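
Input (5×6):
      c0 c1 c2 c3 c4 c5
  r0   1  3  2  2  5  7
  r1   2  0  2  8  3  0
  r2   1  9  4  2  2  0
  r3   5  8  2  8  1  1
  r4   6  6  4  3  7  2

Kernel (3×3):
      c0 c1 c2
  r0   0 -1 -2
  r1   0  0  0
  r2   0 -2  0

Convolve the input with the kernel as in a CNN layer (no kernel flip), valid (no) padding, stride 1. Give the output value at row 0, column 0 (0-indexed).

The receptive field on the input at this output position is [1 3 2 / 2 0 2 / 1 9 4]. Elementwise product with the kernel and sum: 3·-1 + 2·-2 + 9·-2.

-25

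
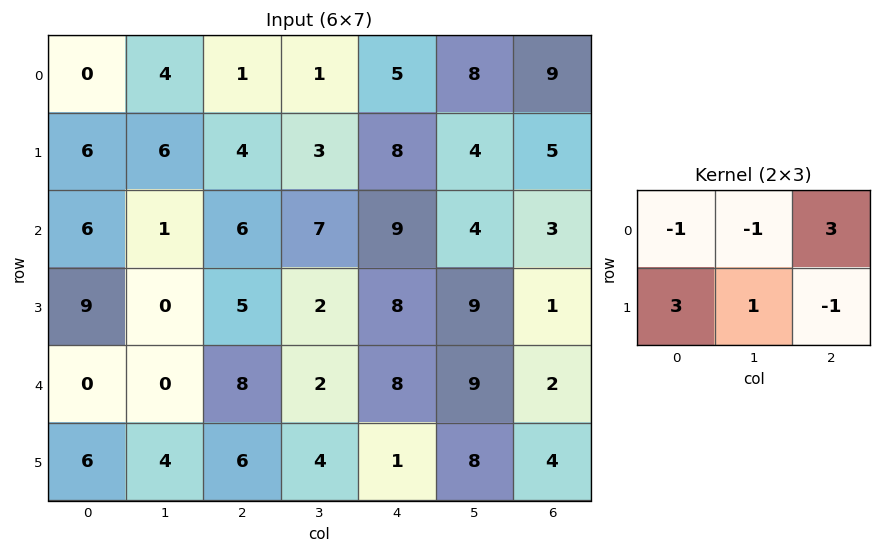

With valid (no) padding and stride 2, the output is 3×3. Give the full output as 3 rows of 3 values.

Output[0,0]: The receptive field on the input at this output position is [0 4 1 / 6 6 4]. Elementwise product with the kernel and sum: 0·-1 + 4·-1 + 1·3 + 6·3 + 6·1 + 4·-1.

19 20 37
33 23 28
40 35 -4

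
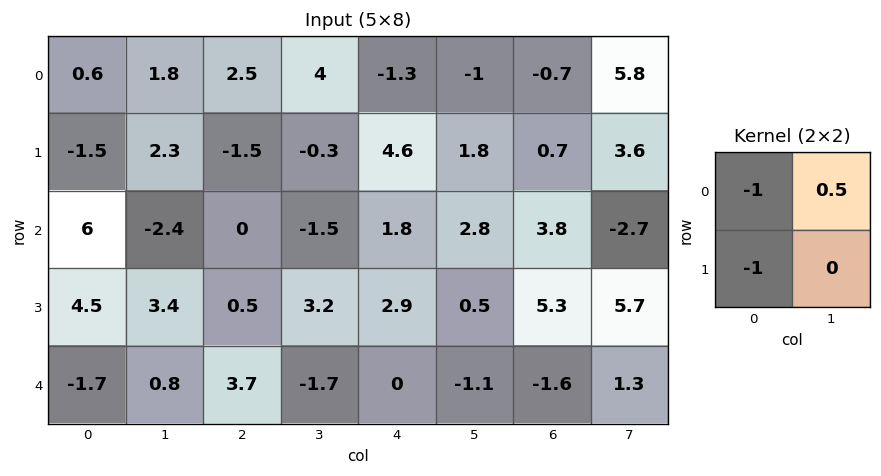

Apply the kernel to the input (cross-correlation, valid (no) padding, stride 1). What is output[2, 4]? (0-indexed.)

-3.3

The receptive field on the input at this output position is [1.8 2.8 / 2.9 0.5]. Elementwise product with the kernel and sum: 1.8·-1 + 2.8·0.5 + 2.9·-1.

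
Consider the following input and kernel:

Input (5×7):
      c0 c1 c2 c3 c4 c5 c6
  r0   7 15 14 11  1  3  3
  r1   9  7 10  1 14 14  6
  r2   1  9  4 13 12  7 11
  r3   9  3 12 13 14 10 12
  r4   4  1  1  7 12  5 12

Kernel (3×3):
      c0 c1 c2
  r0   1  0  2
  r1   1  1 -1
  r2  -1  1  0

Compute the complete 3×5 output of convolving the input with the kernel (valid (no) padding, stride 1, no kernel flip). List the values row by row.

49 48 22 17 24
29 18 44 48 30
6 37 45 49 39

Output[0,0]: The receptive field on the input at this output position is [7 15 14 / 9 7 10 / 1 9 4]. Elementwise product with the kernel and sum: 7·1 + 14·2 + 9·1 + 7·1 + 10·-1 + 1·-1 + 9·1.
Output[0,1]: The receptive field on the input at this output position is [15 14 11 / 7 10 1 / 9 4 13]. Elementwise product with the kernel and sum: 15·1 + 11·2 + 7·1 + 10·1 + 1·-1 + 9·-1 + 4·1.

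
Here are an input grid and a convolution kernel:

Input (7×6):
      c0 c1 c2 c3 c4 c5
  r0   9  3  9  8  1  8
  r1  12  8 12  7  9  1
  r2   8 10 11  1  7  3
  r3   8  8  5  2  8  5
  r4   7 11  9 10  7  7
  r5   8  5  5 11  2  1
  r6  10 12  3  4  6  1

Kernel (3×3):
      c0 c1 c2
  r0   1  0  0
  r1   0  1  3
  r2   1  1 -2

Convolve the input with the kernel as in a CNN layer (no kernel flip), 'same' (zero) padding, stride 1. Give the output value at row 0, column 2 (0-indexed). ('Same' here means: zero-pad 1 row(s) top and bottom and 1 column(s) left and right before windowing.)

39

The receptive field on the zero-padded input at this output position is [0 0 0 / 3 9 8 / 8 12 7]. Elementwise product with the kernel and sum: 0·1 + 9·1 + 8·3 + 8·1 + 12·1 + 7·-2.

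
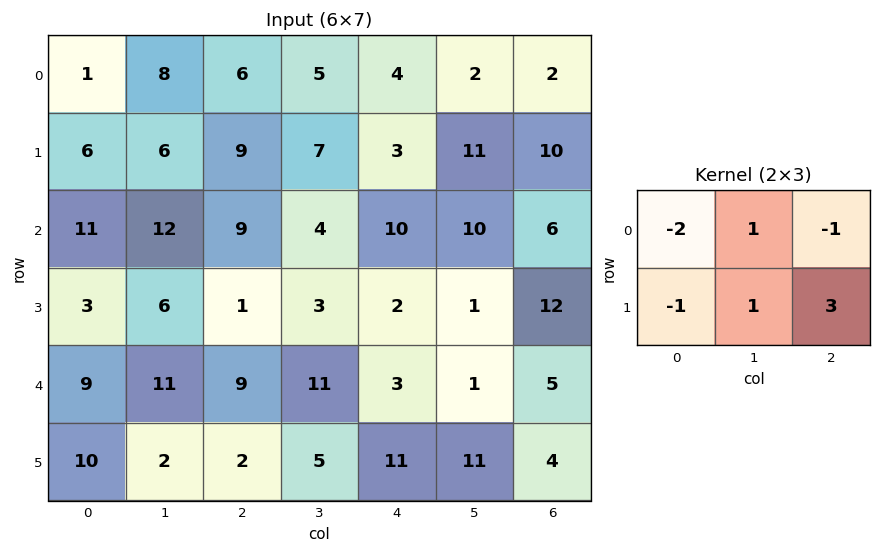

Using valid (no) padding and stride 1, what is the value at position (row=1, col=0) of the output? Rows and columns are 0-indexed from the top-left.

The receptive field on the input at this output position is [6 6 9 / 11 12 9]. Elementwise product with the kernel and sum: 6·-2 + 6·1 + 9·-1 + 11·-1 + 12·1 + 9·3.

13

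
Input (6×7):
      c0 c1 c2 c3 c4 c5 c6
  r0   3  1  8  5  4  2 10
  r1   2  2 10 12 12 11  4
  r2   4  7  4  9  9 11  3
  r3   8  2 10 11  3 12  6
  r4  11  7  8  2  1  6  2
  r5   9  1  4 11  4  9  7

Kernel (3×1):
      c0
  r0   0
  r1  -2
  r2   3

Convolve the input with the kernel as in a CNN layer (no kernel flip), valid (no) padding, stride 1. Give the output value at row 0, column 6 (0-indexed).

The receptive field on the input at this output position is [10 / 4 / 3]. Elementwise product with the kernel and sum: 4·-2 + 3·3.

1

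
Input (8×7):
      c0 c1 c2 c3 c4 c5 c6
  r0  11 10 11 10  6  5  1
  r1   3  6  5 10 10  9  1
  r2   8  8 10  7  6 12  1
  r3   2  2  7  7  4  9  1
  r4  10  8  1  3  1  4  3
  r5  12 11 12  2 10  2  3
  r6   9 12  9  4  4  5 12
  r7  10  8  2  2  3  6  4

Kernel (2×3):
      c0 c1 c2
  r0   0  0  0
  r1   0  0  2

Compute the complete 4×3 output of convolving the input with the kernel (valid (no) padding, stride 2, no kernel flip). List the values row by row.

Output[0,0]: The receptive field on the input at this output position is [11 10 11 / 3 6 5]. Elementwise product with the kernel and sum: 5·2.
Output[0,1]: The receptive field on the input at this output position is [11 10 6 / 5 10 10]. Elementwise product with the kernel and sum: 10·2.

10 20 2
14 8 2
24 20 6
4 6 8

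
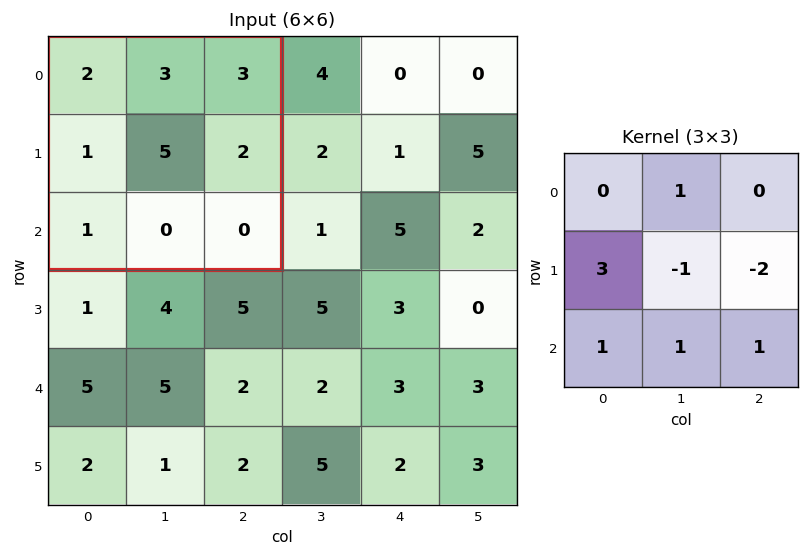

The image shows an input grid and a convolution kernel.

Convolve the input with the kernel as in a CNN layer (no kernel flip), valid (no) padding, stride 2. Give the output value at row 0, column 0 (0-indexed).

The receptive field on the input at this output position is [2 3 3 / 1 5 2 / 1 0 0]. Elementwise product with the kernel and sum: 3·1 + 1·3 + 5·-1 + 2·-2 + 1·1 + 0·1 + 0·1.

-2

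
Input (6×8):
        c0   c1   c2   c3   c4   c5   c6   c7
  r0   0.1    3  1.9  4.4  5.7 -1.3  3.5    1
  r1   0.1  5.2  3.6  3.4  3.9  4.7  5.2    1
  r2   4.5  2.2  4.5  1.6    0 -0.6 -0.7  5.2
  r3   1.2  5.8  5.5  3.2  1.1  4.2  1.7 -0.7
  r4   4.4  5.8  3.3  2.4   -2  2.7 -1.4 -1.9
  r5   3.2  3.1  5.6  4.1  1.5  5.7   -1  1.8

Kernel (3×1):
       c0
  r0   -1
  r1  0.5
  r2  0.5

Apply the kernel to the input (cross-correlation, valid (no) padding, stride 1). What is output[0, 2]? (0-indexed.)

The receptive field on the input at this output position is [1.9 / 3.6 / 4.5]. Elementwise product with the kernel and sum: 1.9·-1 + 3.6·0.5 + 4.5·0.5.

2.15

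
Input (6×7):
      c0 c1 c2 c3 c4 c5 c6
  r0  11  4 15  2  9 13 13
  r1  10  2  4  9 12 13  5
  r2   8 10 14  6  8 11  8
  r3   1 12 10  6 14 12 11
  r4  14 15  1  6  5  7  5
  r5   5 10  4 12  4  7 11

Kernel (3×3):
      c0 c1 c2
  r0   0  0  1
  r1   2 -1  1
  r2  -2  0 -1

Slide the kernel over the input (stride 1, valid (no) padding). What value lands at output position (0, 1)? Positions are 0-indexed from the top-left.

The receptive field on the input at this output position is [4 15 2 / 2 4 9 / 10 14 6]. Elementwise product with the kernel and sum: 2·1 + 2·2 + 4·-1 + 9·1 + 10·-2 + 6·-1.

-15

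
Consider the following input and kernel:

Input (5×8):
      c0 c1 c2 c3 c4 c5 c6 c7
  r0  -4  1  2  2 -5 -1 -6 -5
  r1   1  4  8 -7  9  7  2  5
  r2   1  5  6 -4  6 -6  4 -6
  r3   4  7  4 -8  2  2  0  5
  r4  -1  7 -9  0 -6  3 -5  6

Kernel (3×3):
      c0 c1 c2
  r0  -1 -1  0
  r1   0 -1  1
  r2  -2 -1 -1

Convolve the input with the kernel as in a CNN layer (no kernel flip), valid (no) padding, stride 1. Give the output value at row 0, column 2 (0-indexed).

-2

The receptive field on the input at this output position is [2 2 -5 / 8 -7 9 / 6 -4 6]. Elementwise product with the kernel and sum: 2·-1 + 2·-1 + -7·-1 + 9·1 + 6·-2 + -4·-1 + 6·-1.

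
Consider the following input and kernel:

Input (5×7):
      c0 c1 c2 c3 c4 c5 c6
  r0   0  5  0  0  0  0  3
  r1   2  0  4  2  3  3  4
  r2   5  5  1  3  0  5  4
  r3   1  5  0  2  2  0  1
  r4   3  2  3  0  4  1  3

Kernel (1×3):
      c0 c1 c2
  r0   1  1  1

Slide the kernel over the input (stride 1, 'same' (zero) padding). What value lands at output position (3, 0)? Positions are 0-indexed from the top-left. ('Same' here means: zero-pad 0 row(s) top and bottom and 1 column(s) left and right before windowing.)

The receptive field on the zero-padded input at this output position is [0 1 5]. Elementwise product with the kernel and sum: 0·1 + 1·1 + 5·1.

6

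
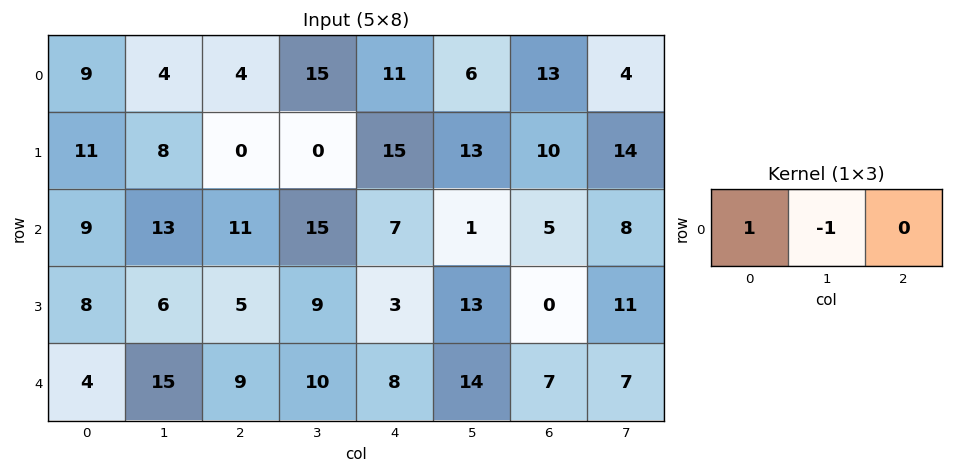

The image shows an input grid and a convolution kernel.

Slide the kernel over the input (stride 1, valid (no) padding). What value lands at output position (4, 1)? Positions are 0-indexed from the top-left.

6

The receptive field on the input at this output position is [15 9 10]. Elementwise product with the kernel and sum: 15·1 + 9·-1.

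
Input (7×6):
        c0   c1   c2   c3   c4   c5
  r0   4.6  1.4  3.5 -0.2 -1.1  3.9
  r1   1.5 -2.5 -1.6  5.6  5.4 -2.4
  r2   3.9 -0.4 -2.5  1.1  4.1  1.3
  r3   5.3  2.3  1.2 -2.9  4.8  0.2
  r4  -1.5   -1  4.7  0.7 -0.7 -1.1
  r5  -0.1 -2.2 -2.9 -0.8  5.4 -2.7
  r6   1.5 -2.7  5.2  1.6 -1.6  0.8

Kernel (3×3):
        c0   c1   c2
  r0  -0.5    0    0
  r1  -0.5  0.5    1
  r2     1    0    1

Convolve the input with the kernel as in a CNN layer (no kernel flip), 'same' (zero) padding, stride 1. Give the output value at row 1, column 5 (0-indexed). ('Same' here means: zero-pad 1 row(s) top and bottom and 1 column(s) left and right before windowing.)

0.75

The receptive field on the zero-padded input at this output position is [-1.1 3.9 0 / 5.4 -2.4 0 / 4.1 1.3 0]. Elementwise product with the kernel and sum: -1.1·-0.5 + 5.4·-0.5 + -2.4·0.5 + 0·1 + 4.1·1 + 0·1.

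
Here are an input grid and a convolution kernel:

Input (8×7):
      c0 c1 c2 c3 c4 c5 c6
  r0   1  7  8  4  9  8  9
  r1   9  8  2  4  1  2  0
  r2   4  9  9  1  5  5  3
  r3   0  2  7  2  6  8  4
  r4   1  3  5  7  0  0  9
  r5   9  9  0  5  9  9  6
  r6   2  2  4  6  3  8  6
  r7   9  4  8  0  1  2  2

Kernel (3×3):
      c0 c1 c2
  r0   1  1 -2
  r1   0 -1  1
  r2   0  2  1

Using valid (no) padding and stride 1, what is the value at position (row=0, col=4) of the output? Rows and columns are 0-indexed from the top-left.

10

The receptive field on the input at this output position is [9 8 9 / 1 2 0 / 5 5 3]. Elementwise product with the kernel and sum: 9·1 + 8·1 + 9·-2 + 2·-1 + 0·1 + 5·2 + 3·1.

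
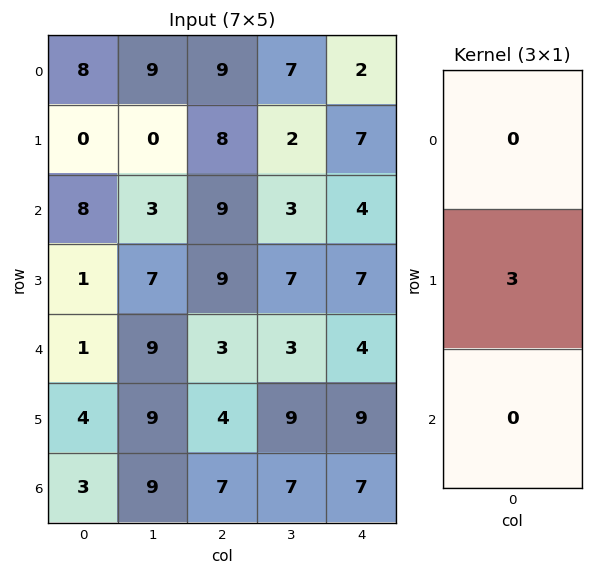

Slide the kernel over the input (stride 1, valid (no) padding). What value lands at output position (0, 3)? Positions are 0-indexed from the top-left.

6

The receptive field on the input at this output position is [7 / 2 / 3]. Elementwise product with the kernel and sum: 2·3.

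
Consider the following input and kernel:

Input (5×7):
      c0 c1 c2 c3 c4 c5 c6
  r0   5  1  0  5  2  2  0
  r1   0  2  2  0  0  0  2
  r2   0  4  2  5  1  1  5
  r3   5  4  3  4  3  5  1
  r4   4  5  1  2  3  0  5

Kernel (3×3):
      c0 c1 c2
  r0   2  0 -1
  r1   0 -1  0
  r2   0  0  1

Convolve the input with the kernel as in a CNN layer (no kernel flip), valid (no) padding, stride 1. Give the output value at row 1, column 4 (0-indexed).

-2

The receptive field on the input at this output position is [0 0 2 / 1 1 5 / 3 5 1]. Elementwise product with the kernel and sum: 0·2 + 2·-1 + 1·-1 + 1·1.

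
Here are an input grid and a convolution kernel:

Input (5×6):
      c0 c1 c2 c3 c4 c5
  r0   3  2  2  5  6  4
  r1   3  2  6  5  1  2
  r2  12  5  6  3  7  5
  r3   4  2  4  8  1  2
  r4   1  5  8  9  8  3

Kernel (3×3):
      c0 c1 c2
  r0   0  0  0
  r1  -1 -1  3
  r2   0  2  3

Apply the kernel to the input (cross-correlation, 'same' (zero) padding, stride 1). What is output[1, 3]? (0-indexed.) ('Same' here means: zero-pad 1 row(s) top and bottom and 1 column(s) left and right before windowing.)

The receptive field on the zero-padded input at this output position is [2 5 6 / 6 5 1 / 6 3 7]. Elementwise product with the kernel and sum: 6·-1 + 5·-1 + 1·3 + 3·2 + 7·3.

19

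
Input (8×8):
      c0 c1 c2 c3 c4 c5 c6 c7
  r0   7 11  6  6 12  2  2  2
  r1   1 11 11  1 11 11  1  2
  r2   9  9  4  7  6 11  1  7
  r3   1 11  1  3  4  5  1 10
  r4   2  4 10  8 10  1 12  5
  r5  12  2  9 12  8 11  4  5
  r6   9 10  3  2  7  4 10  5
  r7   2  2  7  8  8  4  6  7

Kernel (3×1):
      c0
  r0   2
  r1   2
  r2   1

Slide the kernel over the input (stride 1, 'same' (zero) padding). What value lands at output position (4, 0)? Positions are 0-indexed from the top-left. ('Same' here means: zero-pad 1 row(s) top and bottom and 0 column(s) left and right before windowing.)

The receptive field on the zero-padded input at this output position is [1 / 2 / 12]. Elementwise product with the kernel and sum: 1·2 + 2·2 + 12·1.

18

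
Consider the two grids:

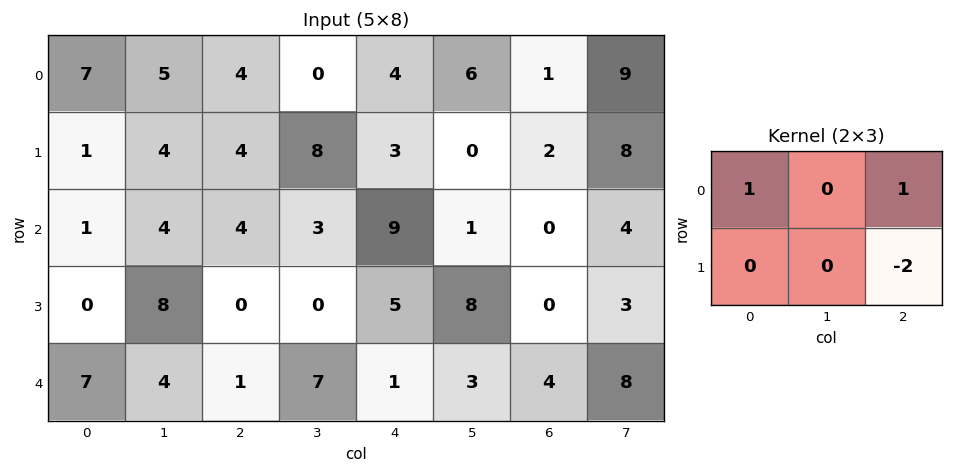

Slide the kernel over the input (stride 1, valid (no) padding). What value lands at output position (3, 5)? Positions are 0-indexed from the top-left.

The receptive field on the input at this output position is [8 0 3 / 3 4 8]. Elementwise product with the kernel and sum: 8·1 + 3·1 + 8·-2.

-5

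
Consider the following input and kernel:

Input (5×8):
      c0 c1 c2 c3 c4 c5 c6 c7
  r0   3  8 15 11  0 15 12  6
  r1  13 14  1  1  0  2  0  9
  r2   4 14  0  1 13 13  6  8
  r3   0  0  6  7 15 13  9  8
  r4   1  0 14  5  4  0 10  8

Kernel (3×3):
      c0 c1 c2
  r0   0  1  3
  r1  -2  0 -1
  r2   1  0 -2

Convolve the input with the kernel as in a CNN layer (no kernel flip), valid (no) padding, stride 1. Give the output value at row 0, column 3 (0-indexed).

The receptive field on the input at this output position is [11 0 15 / 1 0 2 / 1 13 13]. Elementwise product with the kernel and sum: 0·1 + 15·3 + 1·-2 + 2·-1 + 1·1 + 13·-2.

16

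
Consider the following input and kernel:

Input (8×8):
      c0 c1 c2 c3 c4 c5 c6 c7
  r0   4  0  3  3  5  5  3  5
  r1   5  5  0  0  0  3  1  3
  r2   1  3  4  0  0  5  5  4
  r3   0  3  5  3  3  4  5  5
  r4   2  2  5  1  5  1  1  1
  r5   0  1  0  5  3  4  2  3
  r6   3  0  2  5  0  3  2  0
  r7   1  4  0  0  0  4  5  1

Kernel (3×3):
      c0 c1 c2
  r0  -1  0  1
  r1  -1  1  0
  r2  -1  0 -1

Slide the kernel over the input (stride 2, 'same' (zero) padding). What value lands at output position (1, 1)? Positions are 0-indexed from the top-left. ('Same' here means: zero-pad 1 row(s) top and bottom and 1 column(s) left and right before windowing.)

The receptive field on the zero-padded input at this output position is [5 0 0 / 3 4 0 / 3 5 3]. Elementwise product with the kernel and sum: 5·-1 + 0·1 + 3·-1 + 4·1 + 3·-1 + 3·-1.

-10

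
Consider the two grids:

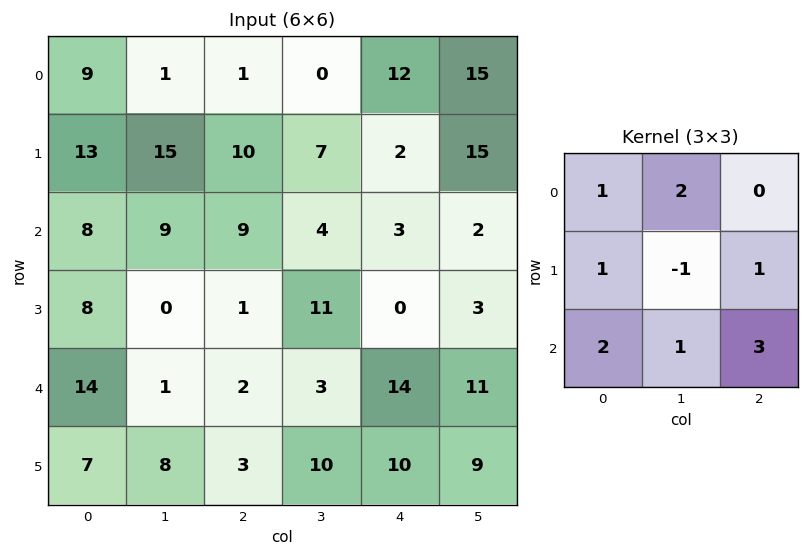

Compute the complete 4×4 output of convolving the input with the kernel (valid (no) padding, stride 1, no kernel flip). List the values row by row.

71 54 37 61
70 73 45 45
70 50 56 77
54 53 82 68

Output[0,0]: The receptive field on the input at this output position is [9 1 1 / 13 15 10 / 8 9 9]. Elementwise product with the kernel and sum: 9·1 + 1·2 + 13·1 + 15·-1 + 10·1 + 8·2 + 9·1 + 9·3.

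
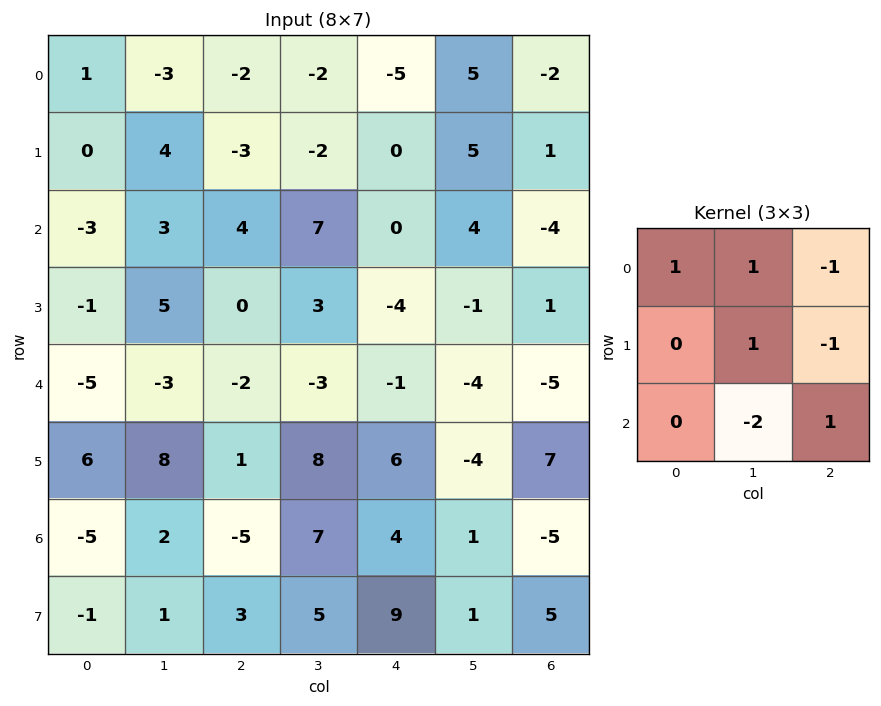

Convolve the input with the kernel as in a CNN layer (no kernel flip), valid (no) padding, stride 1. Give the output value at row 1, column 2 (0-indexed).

-8

The receptive field on the input at this output position is [-3 -2 0 / 4 7 0 / 0 3 -4]. Elementwise product with the kernel and sum: -3·1 + -2·1 + 0·-1 + 7·1 + 0·-1 + 3·-2 + -4·1.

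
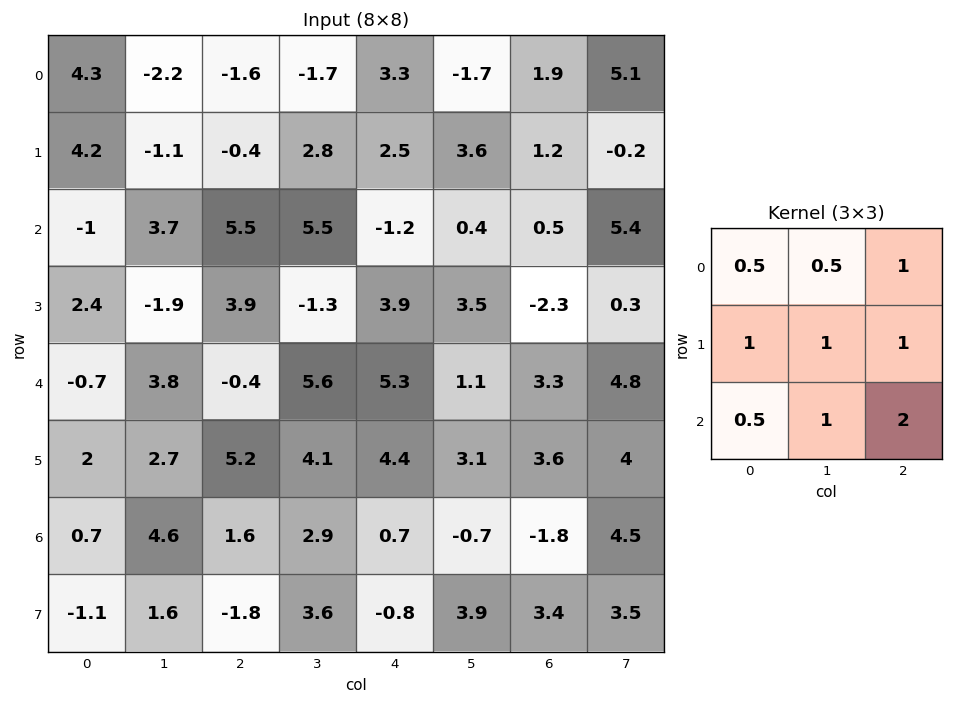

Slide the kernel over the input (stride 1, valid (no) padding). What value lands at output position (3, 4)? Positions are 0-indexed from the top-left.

The receptive field on the input at this output position is [3.9 3.5 -2.3 / 5.3 1.1 3.3 / 4.4 3.1 3.6]. Elementwise product with the kernel and sum: 3.9·0.5 + 3.5·0.5 + -2.3·1 + 5.3·1 + 1.1·1 + 3.3·1 + 4.4·0.5 + 3.1·1 + 3.6·2.

23.6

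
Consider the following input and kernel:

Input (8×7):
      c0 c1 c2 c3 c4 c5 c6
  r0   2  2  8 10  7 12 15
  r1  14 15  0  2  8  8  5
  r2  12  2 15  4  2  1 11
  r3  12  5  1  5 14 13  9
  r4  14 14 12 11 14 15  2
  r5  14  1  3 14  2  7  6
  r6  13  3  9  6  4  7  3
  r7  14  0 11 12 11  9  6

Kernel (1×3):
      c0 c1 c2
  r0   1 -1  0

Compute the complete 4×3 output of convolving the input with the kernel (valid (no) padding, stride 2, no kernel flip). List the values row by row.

Output[0,0]: The receptive field on the input at this output position is [2 2 8]. Elementwise product with the kernel and sum: 2·1 + 2·-1.
Output[0,1]: The receptive field on the input at this output position is [8 10 7]. Elementwise product with the kernel and sum: 8·1 + 10·-1.

0 -2 -5
10 11 1
0 1 -1
10 3 -3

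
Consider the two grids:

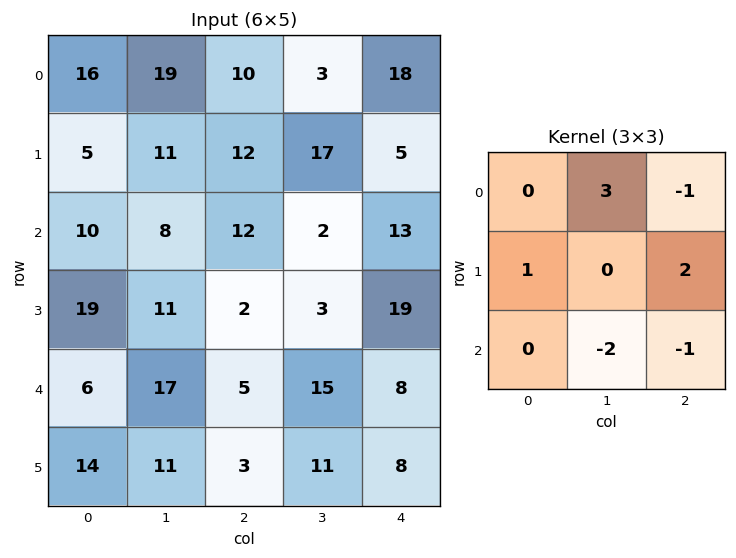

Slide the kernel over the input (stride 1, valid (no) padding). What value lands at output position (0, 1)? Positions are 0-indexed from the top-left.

46

The receptive field on the input at this output position is [19 10 3 / 11 12 17 / 8 12 2]. Elementwise product with the kernel and sum: 10·3 + 3·-1 + 11·1 + 17·2 + 12·-2 + 2·-1.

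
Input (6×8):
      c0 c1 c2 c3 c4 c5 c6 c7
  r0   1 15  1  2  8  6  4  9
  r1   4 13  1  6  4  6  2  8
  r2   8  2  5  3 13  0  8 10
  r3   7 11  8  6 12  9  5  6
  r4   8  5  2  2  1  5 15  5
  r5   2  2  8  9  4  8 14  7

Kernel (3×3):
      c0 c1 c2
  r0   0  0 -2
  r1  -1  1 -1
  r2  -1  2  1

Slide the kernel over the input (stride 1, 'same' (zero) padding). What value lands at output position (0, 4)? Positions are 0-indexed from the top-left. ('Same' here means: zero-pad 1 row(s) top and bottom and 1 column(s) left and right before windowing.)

8

The receptive field on the zero-padded input at this output position is [0 0 0 / 2 8 6 / 6 4 6]. Elementwise product with the kernel and sum: 0·-2 + 2·-1 + 8·1 + 6·-1 + 6·-1 + 4·2 + 6·1.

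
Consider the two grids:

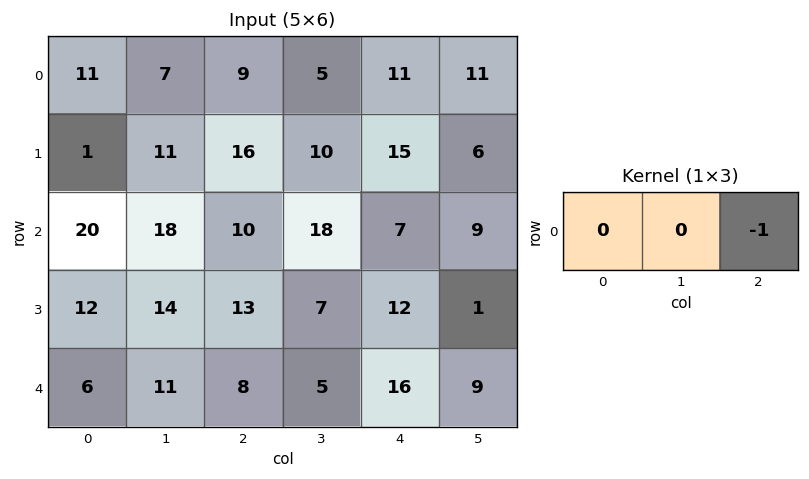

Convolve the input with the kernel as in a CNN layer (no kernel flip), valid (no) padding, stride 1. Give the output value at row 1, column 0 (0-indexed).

-16

The receptive field on the input at this output position is [1 11 16]. Elementwise product with the kernel and sum: 16·-1.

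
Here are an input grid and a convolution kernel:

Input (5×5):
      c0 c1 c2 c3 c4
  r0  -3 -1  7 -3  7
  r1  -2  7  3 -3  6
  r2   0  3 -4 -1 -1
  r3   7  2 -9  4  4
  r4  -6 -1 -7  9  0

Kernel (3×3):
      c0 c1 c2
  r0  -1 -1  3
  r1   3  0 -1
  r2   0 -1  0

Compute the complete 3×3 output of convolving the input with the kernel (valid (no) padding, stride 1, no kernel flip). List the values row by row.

13 13 21
6 0 3
16 7 -38

Output[0,0]: The receptive field on the input at this output position is [-3 -1 7 / -2 7 3 / 0 3 -4]. Elementwise product with the kernel and sum: -3·-1 + -1·-1 + 7·3 + -2·3 + 3·-1 + 3·-1.
Output[0,1]: The receptive field on the input at this output position is [-1 7 -3 / 7 3 -3 / 3 -4 -1]. Elementwise product with the kernel and sum: -1·-1 + 7·-1 + -3·3 + 7·3 + -3·-1 + -4·-1.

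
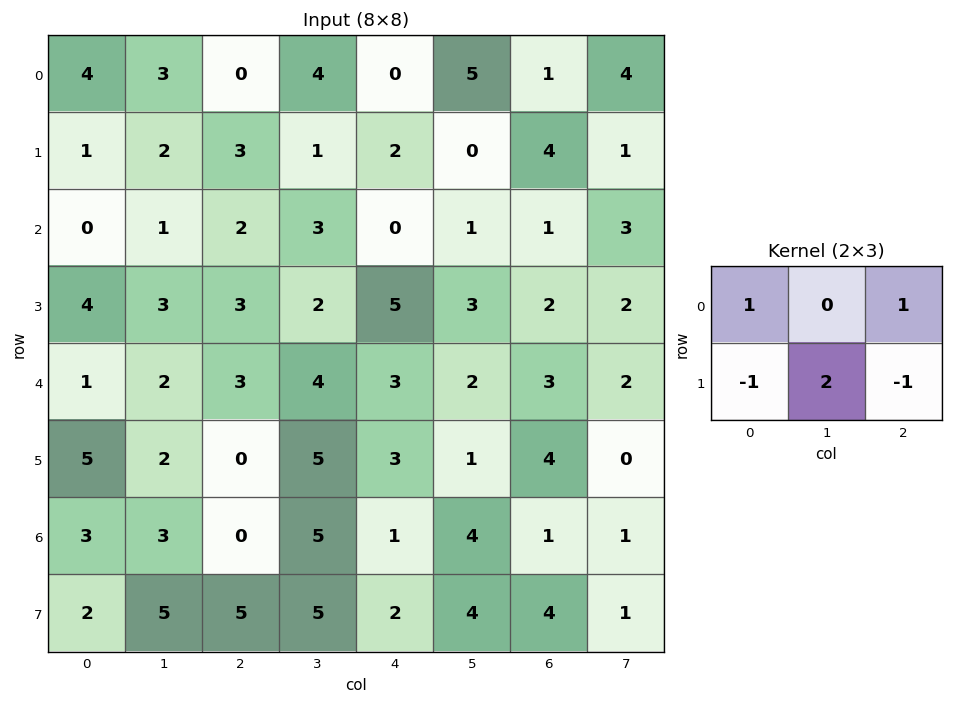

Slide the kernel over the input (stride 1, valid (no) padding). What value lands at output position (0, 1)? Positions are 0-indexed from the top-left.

The receptive field on the input at this output position is [3 0 4 / 2 3 1]. Elementwise product with the kernel and sum: 3·1 + 4·1 + 2·-1 + 3·2 + 1·-1.

10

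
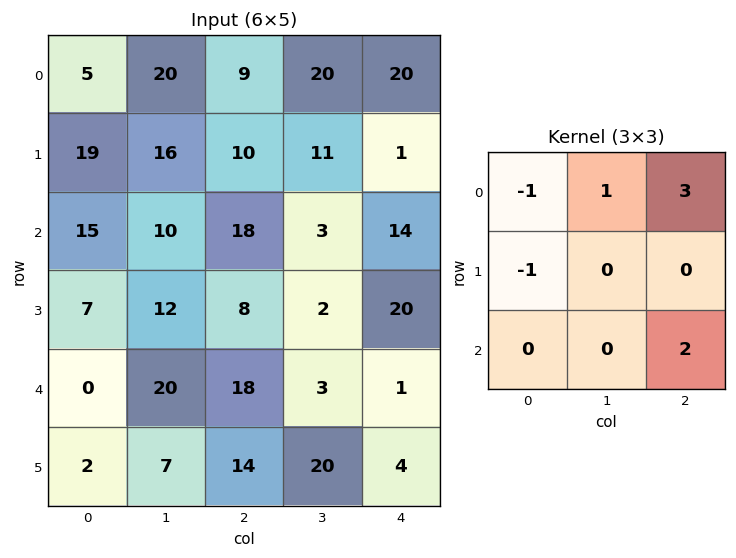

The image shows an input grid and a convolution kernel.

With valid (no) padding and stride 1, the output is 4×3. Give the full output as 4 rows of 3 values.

Output[0,0]: The receptive field on the input at this output position is [5 20 9 / 19 16 10 / 15 10 18]. Elementwise product with the kernel and sum: 5·-1 + 20·1 + 9·3 + 19·-1 + 18·2.

59 39 89
28 21 26
78 11 21
57 22 44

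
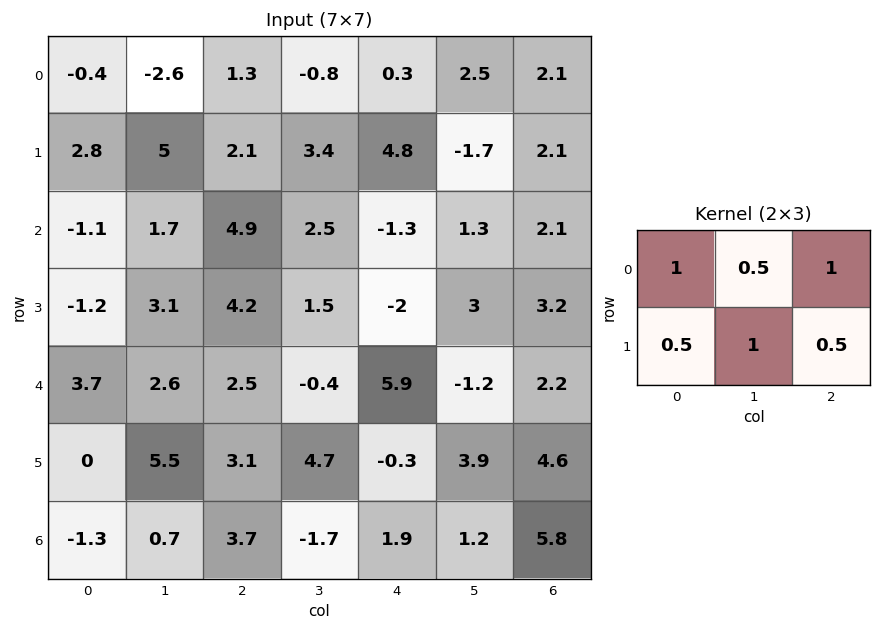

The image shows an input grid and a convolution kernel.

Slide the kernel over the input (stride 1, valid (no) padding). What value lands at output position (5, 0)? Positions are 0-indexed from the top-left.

7.75

The receptive field on the input at this output position is [0 5.5 3.1 / -1.3 0.7 3.7]. Elementwise product with the kernel and sum: 0·1 + 5.5·0.5 + 3.1·1 + -1.3·0.5 + 0.7·1 + 3.7·0.5.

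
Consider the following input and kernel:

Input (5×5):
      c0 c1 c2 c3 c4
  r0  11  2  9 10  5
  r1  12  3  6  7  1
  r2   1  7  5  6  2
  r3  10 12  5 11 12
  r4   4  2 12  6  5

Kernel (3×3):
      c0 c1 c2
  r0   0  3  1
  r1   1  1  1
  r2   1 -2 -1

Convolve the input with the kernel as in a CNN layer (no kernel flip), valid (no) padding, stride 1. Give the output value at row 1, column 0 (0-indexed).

9

The receptive field on the input at this output position is [12 3 6 / 1 7 5 / 10 12 5]. Elementwise product with the kernel and sum: 3·3 + 6·1 + 1·1 + 7·1 + 5·1 + 10·1 + 12·-2 + 5·-1.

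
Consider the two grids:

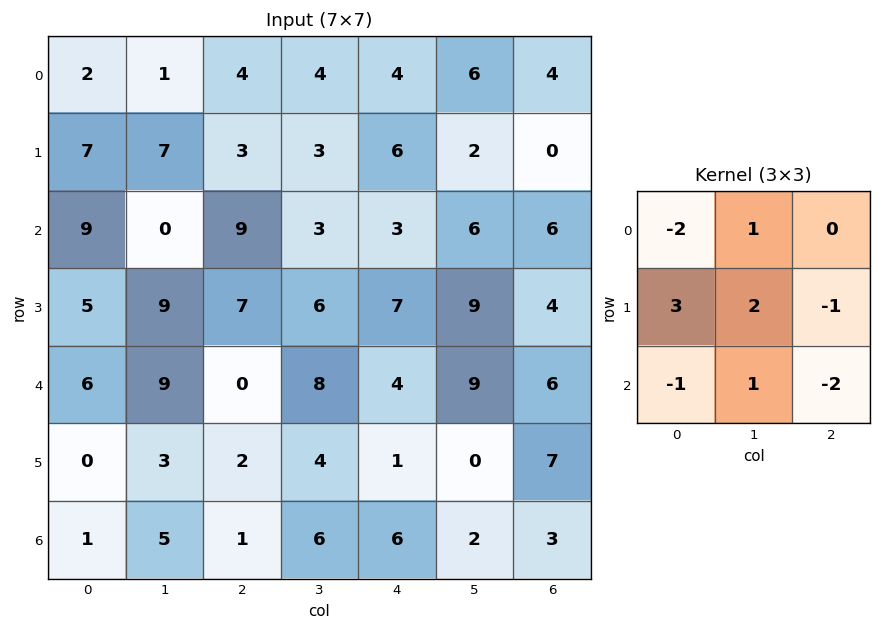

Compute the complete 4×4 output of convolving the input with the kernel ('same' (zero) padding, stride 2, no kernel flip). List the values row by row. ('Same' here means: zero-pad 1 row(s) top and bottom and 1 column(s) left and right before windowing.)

Output[0,0]: The receptive field on the zero-padded input at this output position is [0 0 0 / 0 2 1 / 0 7 7]. Elementwise product with the kernel and sum: 0·-2 + 0·1 + 0·3 + 2·2 + 1·-1 + 0·-1 + 7·1 + 7·-2.

-4 -3 13 24
12 -10 -8 21
2 -1 15 32
-3 7 21 19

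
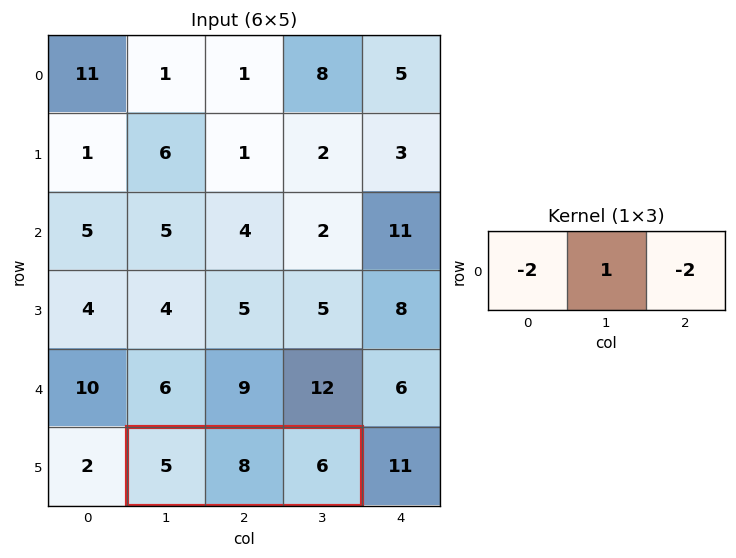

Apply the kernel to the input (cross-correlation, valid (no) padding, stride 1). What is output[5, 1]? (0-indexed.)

The receptive field on the input at this output position is [5 8 6]. Elementwise product with the kernel and sum: 5·-2 + 8·1 + 6·-2.

-14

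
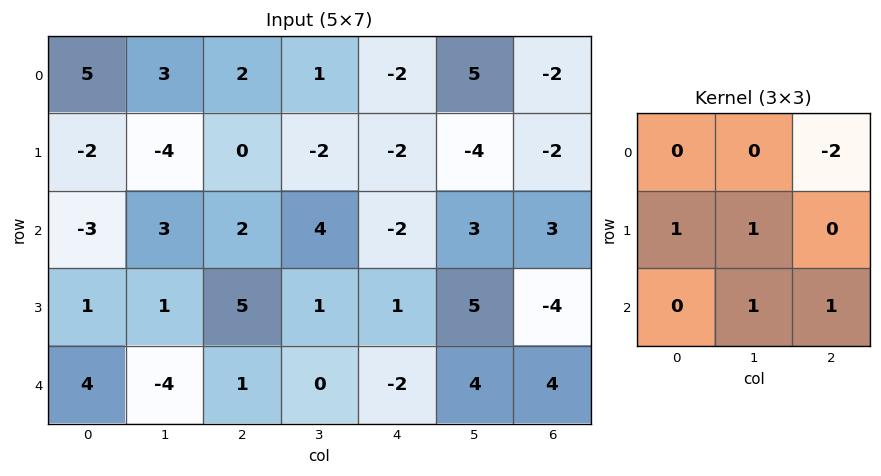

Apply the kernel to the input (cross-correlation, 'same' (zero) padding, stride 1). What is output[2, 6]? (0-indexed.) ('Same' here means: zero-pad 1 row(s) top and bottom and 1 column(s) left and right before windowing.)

The receptive field on the zero-padded input at this output position is [-4 -2 0 / 3 3 0 / 5 -4 0]. Elementwise product with the kernel and sum: 0·-2 + 3·1 + 3·1 + -4·1 + 0·1.

2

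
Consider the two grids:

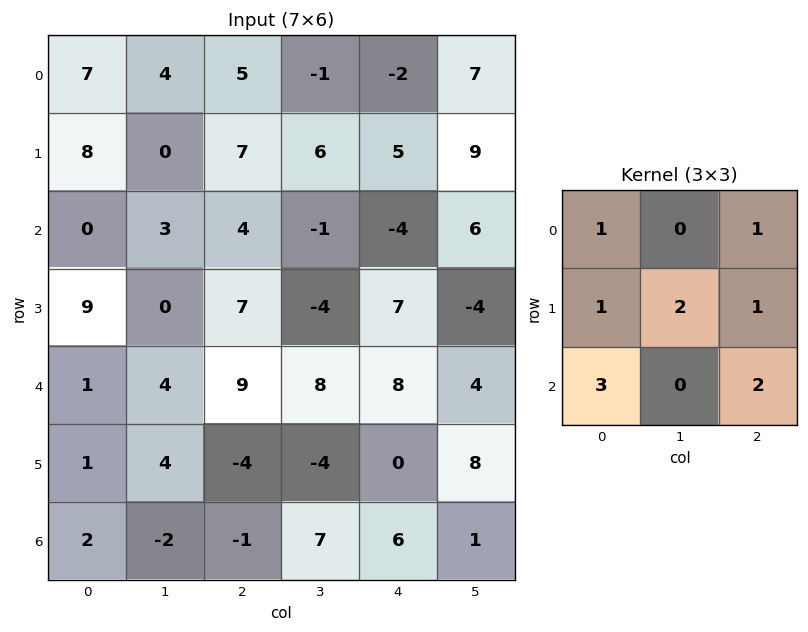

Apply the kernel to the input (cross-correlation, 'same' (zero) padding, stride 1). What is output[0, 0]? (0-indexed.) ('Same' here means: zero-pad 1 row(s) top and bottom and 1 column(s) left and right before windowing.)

The receptive field on the zero-padded input at this output position is [0 0 0 / 0 7 4 / 0 8 0]. Elementwise product with the kernel and sum: 0·1 + 0·1 + 0·1 + 7·2 + 4·1 + 0·3 + 0·2.

18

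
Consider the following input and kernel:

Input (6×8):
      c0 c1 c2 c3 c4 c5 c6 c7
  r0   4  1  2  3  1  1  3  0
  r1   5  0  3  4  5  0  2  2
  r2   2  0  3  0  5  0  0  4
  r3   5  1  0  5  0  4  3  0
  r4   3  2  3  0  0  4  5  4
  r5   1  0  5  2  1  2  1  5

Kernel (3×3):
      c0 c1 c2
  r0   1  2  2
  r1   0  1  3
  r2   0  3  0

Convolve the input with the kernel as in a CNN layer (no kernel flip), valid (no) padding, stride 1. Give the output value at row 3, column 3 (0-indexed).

The receptive field on the input at this output position is [5 0 4 / 0 0 4 / 2 1 2]. Elementwise product with the kernel and sum: 5·1 + 0·2 + 4·2 + 0·1 + 4·3 + 1·3.

28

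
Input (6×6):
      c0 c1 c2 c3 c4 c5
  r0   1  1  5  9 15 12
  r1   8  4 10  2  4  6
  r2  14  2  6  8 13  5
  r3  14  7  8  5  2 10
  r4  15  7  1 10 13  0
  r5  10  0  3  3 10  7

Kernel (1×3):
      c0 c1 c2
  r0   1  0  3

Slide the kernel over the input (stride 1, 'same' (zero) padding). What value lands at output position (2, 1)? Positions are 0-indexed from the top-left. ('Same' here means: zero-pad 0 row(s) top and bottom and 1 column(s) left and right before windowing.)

32

The receptive field on the zero-padded input at this output position is [14 2 6]. Elementwise product with the kernel and sum: 14·1 + 6·3.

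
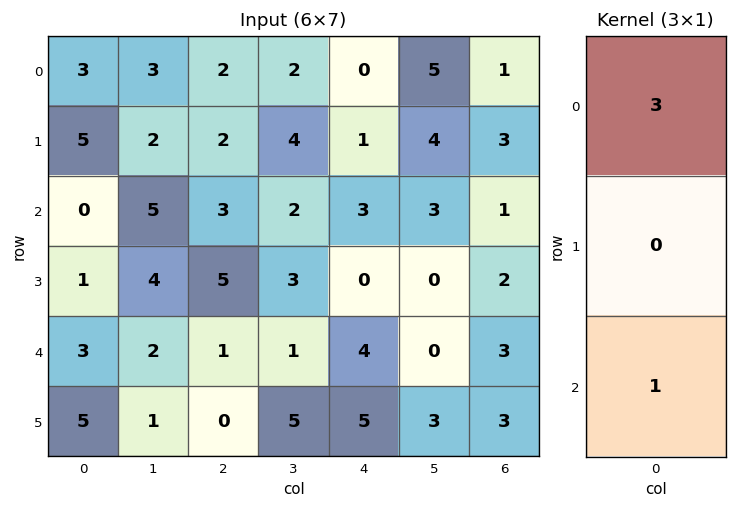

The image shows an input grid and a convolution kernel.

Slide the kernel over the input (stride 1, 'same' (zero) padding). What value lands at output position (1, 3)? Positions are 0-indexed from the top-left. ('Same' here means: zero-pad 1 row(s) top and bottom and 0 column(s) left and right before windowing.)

8

The receptive field on the zero-padded input at this output position is [2 / 4 / 2]. Elementwise product with the kernel and sum: 2·3 + 2·1.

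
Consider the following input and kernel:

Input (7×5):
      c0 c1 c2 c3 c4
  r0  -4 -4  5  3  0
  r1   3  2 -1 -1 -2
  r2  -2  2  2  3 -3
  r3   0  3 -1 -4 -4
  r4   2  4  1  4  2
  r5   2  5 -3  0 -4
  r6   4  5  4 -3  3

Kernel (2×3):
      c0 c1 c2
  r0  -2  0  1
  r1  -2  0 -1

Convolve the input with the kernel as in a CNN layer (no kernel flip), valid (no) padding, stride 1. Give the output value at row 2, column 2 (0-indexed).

The receptive field on the input at this output position is [2 3 -3 / -1 -4 -4]. Elementwise product with the kernel and sum: 2·-2 + -3·1 + -1·-2 + -4·-1.

-1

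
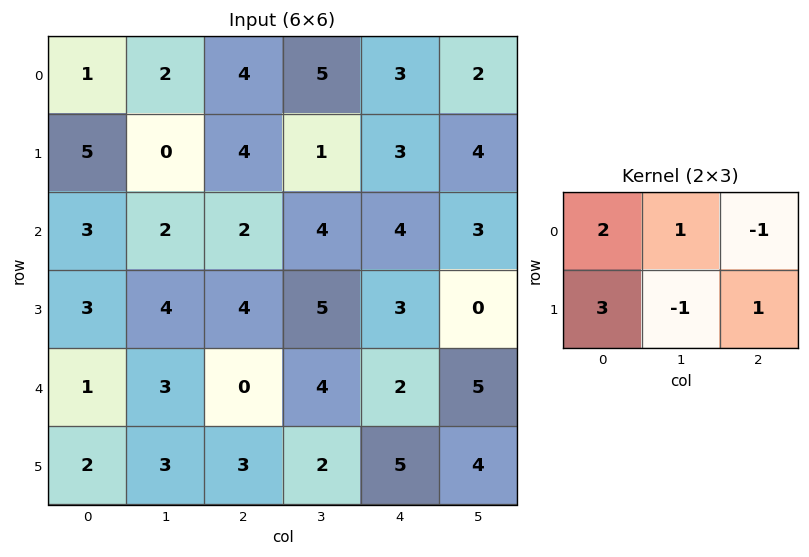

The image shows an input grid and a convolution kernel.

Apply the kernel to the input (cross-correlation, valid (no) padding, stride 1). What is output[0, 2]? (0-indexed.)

The receptive field on the input at this output position is [4 5 3 / 4 1 3]. Elementwise product with the kernel and sum: 4·2 + 5·1 + 3·-1 + 4·3 + 1·-1 + 3·1.

24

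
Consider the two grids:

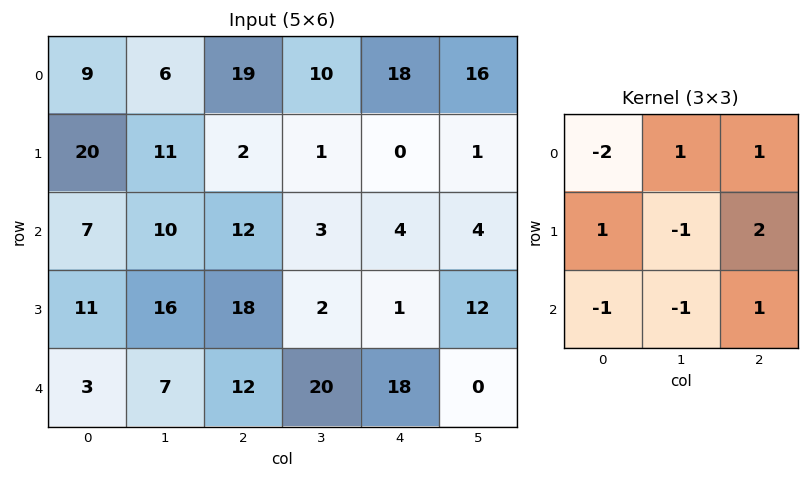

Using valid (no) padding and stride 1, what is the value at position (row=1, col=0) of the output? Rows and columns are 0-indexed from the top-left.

The receptive field on the input at this output position is [20 11 2 / 7 10 12 / 11 16 18]. Elementwise product with the kernel and sum: 20·-2 + 11·1 + 2·1 + 7·1 + 10·-1 + 12·2 + 11·-1 + 16·-1 + 18·1.

-15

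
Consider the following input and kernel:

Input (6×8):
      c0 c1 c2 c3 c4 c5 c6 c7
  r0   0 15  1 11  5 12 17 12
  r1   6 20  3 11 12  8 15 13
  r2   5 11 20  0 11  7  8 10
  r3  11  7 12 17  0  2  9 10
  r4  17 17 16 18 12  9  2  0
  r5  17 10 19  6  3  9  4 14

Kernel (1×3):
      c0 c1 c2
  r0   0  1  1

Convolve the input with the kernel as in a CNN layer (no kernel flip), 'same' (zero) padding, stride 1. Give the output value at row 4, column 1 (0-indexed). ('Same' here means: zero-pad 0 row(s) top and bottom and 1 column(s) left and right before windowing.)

The receptive field on the zero-padded input at this output position is [17 17 16]. Elementwise product with the kernel and sum: 17·1 + 16·1.

33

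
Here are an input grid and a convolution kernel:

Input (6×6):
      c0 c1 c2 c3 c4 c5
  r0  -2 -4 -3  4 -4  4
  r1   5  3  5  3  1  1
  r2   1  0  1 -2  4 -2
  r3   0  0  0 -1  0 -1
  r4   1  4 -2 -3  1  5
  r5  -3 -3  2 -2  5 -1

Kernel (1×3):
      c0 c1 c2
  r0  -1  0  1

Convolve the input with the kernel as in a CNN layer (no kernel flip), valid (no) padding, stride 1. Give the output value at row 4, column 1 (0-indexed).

The receptive field on the input at this output position is [4 -2 -3]. Elementwise product with the kernel and sum: 4·-1 + -3·1.

-7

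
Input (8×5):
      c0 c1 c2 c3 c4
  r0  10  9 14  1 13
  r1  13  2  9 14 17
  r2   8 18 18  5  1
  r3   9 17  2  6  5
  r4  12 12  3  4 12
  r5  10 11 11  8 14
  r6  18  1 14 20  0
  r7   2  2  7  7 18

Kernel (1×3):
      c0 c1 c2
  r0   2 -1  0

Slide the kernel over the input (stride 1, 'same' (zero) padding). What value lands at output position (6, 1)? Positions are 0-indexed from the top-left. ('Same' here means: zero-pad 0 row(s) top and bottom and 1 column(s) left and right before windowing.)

35

The receptive field on the zero-padded input at this output position is [18 1 14]. Elementwise product with the kernel and sum: 18·2 + 1·-1.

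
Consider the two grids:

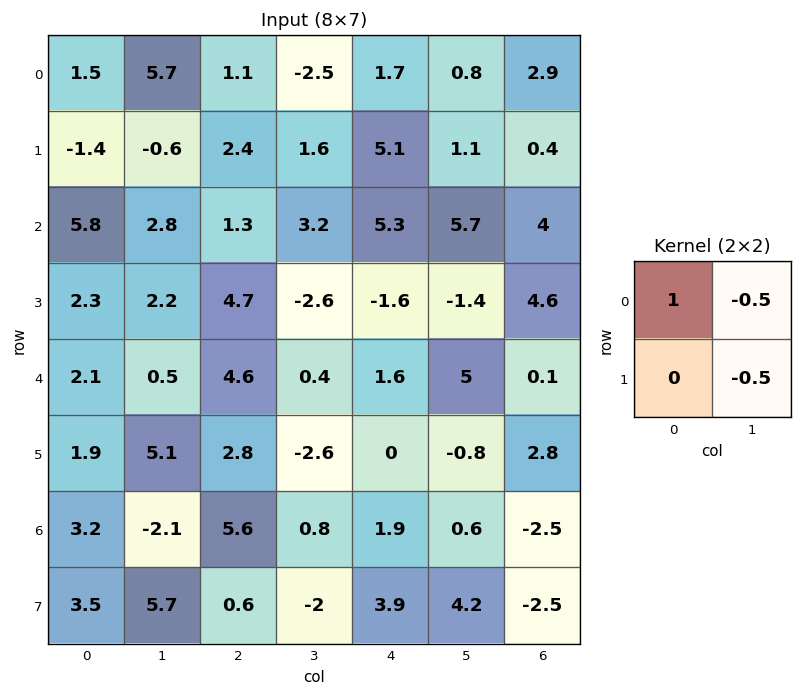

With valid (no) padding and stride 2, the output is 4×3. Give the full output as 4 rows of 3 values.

-1.05 1.55 0.75
3.3 1 3.15
-0.7 5.7 -0.5
1.4 6.2 -0.5

Output[0,0]: The receptive field on the input at this output position is [1.5 5.7 / -1.4 -0.6]. Elementwise product with the kernel and sum: 1.5·1 + 5.7·-0.5 + -0.6·-0.5.
Output[0,1]: The receptive field on the input at this output position is [1.1 -2.5 / 2.4 1.6]. Elementwise product with the kernel and sum: 1.1·1 + -2.5·-0.5 + 1.6·-0.5.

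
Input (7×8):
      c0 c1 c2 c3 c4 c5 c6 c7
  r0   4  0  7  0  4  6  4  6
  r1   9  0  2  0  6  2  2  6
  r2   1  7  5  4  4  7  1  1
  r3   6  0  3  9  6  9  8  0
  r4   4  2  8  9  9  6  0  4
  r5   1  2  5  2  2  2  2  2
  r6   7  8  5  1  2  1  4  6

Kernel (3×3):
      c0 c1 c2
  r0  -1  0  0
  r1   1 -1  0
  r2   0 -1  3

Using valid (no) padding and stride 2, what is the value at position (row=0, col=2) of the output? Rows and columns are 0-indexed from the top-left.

The receptive field on the input at this output position is [4 6 4 / 6 2 2 / 4 7 1]. Elementwise product with the kernel and sum: 4·-1 + 6·1 + 2·-1 + 7·-1 + 1·3.

-4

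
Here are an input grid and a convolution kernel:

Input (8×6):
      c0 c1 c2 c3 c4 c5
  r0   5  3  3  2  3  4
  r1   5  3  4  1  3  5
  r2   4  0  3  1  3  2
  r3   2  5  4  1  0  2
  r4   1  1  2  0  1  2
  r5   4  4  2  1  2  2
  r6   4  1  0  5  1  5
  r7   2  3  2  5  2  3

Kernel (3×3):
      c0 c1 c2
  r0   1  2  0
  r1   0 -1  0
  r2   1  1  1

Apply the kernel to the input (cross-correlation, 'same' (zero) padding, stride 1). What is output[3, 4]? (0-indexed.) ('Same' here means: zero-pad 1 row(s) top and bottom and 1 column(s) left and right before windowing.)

10

The receptive field on the zero-padded input at this output position is [1 3 2 / 1 0 2 / 0 1 2]. Elementwise product with the kernel and sum: 1·1 + 3·2 + 0·-1 + 0·1 + 1·1 + 2·1.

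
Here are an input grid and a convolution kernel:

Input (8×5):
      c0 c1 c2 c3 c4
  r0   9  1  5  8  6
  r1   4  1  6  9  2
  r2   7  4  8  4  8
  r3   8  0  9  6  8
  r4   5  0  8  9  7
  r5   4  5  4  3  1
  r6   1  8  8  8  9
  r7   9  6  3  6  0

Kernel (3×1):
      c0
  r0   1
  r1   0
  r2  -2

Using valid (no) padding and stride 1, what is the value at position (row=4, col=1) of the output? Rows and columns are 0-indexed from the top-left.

-16

The receptive field on the input at this output position is [0 / 5 / 8]. Elementwise product with the kernel and sum: 0·1 + 8·-2.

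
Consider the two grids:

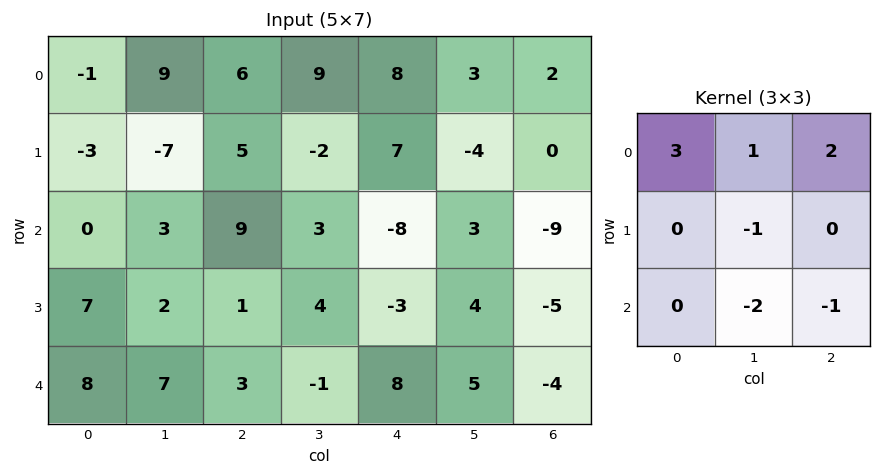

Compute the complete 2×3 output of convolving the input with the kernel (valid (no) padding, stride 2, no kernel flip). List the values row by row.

Output[0,0]: The receptive field on the input at this output position is [-1 9 6 / -3 -7 5 / 0 3 9]. Elementwise product with the kernel and sum: -1·3 + 9·1 + 6·2 + -7·-1 + 3·-2 + 9·-1.

10 47 38
2 4 -49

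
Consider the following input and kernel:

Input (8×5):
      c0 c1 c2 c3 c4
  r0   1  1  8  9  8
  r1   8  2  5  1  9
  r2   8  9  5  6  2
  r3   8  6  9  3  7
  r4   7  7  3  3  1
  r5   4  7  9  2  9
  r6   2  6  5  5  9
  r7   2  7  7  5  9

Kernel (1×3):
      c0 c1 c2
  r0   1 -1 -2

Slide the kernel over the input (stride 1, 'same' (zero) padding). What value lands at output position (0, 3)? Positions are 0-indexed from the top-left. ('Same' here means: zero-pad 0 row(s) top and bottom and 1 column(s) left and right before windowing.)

-17

The receptive field on the zero-padded input at this output position is [8 9 8]. Elementwise product with the kernel and sum: 8·1 + 9·-1 + 8·-2.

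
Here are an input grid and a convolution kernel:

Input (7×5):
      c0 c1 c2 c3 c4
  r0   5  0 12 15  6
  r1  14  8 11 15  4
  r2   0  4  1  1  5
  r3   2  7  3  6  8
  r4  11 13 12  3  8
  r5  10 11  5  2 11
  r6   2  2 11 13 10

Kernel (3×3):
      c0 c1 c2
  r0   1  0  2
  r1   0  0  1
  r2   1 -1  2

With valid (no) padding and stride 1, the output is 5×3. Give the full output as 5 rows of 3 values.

38 50 38
38 55 37
27 19 44
29 32 52
62 38 57

Output[0,0]: The receptive field on the input at this output position is [5 0 12 / 14 8 11 / 0 4 1]. Elementwise product with the kernel and sum: 5·1 + 12·2 + 11·1 + 0·1 + 4·-1 + 1·2.
Output[0,1]: The receptive field on the input at this output position is [0 12 15 / 8 11 15 / 4 1 1]. Elementwise product with the kernel and sum: 0·1 + 15·2 + 15·1 + 4·1 + 1·-1 + 1·2.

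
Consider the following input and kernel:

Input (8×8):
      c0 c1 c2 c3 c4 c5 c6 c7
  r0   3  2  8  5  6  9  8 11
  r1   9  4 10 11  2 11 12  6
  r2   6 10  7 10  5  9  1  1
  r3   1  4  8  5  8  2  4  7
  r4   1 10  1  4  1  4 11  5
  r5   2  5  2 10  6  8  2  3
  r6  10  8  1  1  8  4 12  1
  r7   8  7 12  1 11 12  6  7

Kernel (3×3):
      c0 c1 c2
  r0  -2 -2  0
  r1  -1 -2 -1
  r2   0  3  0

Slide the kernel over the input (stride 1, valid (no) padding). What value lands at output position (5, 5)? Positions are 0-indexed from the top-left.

-31

The receptive field on the input at this output position is [8 2 3 / 4 12 1 / 12 6 7]. Elementwise product with the kernel and sum: 8·-2 + 2·-2 + 4·-1 + 12·-2 + 1·-1 + 6·3.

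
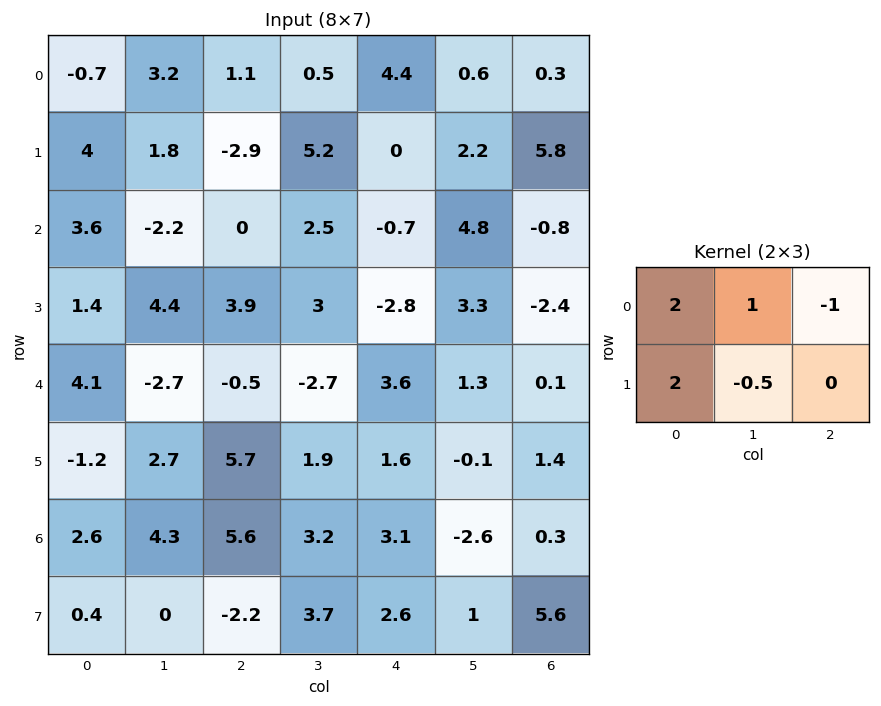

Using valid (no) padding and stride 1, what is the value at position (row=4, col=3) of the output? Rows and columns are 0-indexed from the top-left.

-0.1

The receptive field on the input at this output position is [-2.7 3.6 1.3 / 1.9 1.6 -0.1]. Elementwise product with the kernel and sum: -2.7·2 + 3.6·1 + 1.3·-1 + 1.9·2 + 1.6·-0.5.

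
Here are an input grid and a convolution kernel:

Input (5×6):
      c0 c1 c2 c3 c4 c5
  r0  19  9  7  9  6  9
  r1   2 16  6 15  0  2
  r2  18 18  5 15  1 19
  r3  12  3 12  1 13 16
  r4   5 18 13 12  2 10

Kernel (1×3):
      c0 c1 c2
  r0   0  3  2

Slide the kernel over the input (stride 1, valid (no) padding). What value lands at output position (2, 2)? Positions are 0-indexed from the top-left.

47

The receptive field on the input at this output position is [5 15 1]. Elementwise product with the kernel and sum: 15·3 + 1·2.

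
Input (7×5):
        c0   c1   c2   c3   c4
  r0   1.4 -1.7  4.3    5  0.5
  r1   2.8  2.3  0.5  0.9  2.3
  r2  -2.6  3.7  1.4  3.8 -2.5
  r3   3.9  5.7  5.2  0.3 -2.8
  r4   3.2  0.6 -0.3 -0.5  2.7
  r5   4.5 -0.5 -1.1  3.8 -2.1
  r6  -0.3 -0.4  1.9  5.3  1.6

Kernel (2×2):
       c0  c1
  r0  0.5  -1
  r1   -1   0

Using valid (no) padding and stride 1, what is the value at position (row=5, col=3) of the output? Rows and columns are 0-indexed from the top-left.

The receptive field on the input at this output position is [3.8 -2.1 / 5.3 1.6]. Elementwise product with the kernel and sum: 3.8·0.5 + -2.1·-1 + 5.3·-1.

-1.3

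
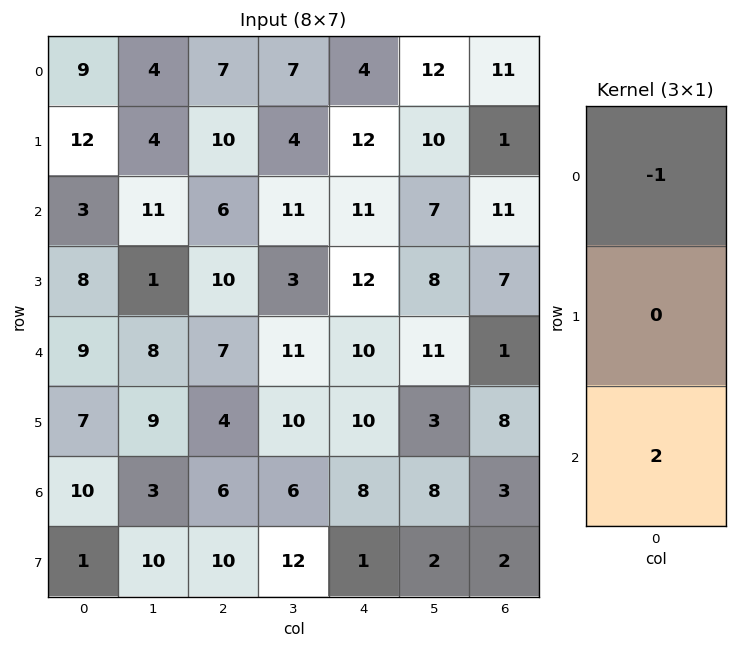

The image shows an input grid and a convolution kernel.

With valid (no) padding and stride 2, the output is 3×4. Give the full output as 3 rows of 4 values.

Output[0,0]: The receptive field on the input at this output position is [9 / 12 / 3]. Elementwise product with the kernel and sum: 9·-1 + 3·2.
Output[0,1]: The receptive field on the input at this output position is [7 / 10 / 6]. Elementwise product with the kernel and sum: 7·-1 + 6·2.

-3 5 18 11
15 8 9 -9
11 5 6 5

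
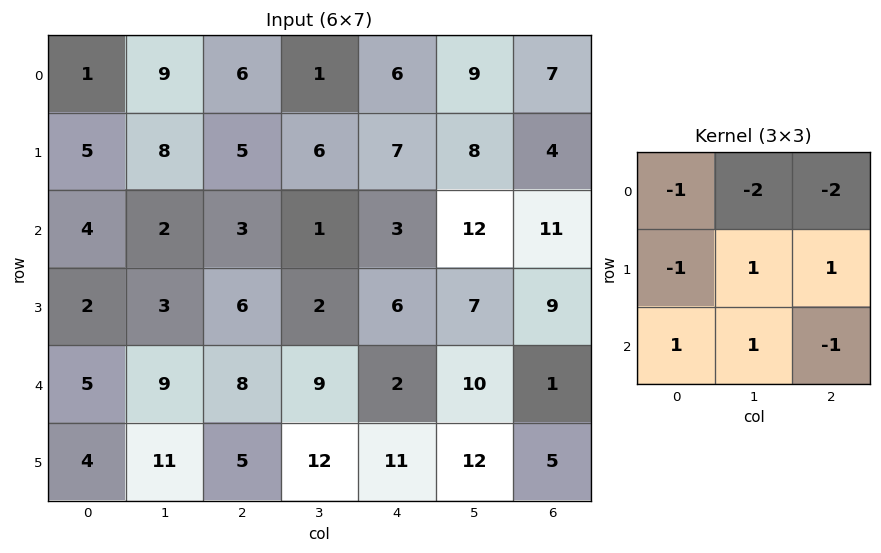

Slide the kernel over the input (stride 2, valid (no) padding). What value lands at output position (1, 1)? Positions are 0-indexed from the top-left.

6

The receptive field on the input at this output position is [3 1 3 / 6 2 6 / 8 9 2]. Elementwise product with the kernel and sum: 3·-1 + 1·-2 + 3·-2 + 6·-1 + 2·1 + 6·1 + 8·1 + 9·1 + 2·-1.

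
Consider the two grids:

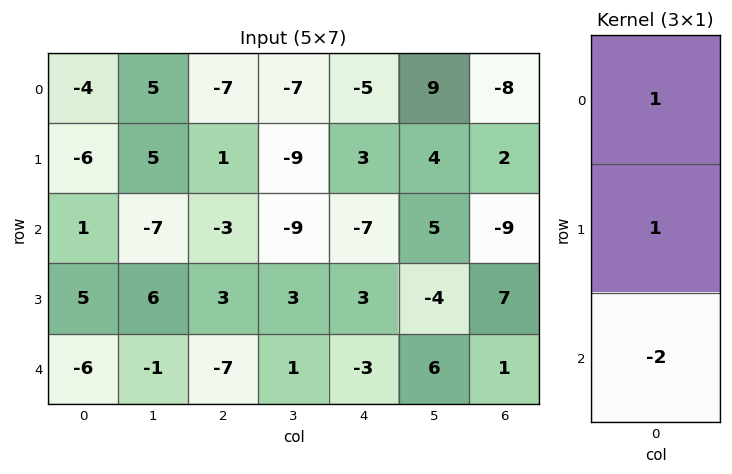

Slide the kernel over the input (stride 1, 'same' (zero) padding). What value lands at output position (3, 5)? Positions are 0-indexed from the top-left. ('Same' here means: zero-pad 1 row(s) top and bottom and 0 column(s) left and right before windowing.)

-11

The receptive field on the zero-padded input at this output position is [5 / -4 / 6]. Elementwise product with the kernel and sum: 5·1 + -4·1 + 6·-2.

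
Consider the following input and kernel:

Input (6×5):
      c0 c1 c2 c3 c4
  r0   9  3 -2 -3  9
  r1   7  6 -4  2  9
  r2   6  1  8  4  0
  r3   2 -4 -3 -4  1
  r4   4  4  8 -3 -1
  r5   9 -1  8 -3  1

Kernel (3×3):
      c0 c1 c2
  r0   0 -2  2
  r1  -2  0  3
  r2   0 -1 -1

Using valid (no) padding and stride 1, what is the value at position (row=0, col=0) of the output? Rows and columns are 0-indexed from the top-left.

The receptive field on the input at this output position is [9 3 -2 / 7 6 -4 / 6 1 8]. Elementwise product with the kernel and sum: 3·-2 + -2·2 + 7·-2 + -4·3 + 1·-1 + 8·-1.

-45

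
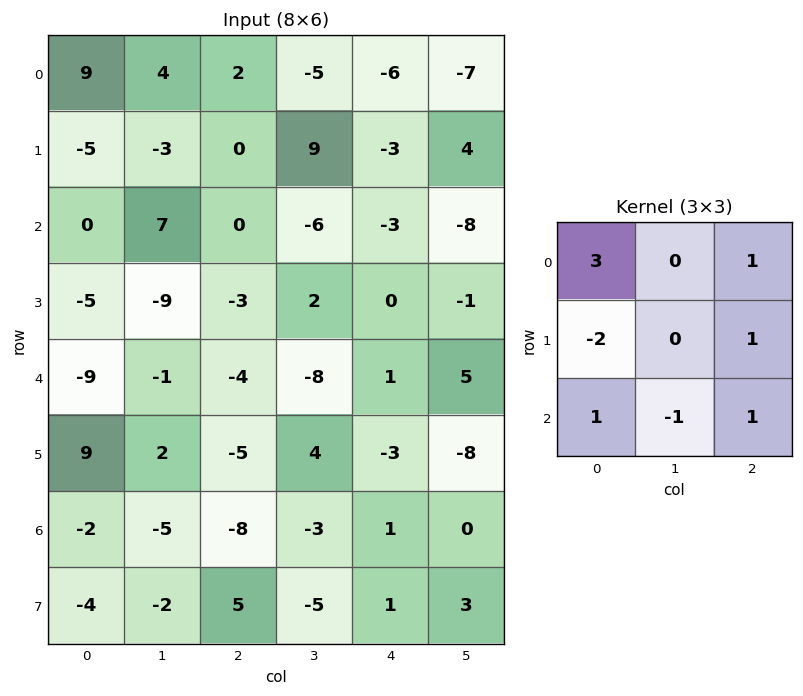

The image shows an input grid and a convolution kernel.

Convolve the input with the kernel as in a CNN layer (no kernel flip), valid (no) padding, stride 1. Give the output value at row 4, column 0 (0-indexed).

-59

The receptive field on the input at this output position is [-9 -1 -4 / 9 2 -5 / -2 -5 -8]. Elementwise product with the kernel and sum: -9·3 + -4·1 + 9·-2 + -5·1 + -2·1 + -5·-1 + -8·1.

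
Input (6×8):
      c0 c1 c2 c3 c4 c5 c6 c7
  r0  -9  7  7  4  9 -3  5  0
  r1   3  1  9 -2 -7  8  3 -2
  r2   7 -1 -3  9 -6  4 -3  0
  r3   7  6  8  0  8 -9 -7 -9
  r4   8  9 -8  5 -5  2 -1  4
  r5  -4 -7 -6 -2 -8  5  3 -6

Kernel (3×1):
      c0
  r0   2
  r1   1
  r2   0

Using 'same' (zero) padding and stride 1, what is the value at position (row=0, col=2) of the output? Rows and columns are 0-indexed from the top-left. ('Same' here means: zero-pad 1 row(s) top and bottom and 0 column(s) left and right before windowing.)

The receptive field on the zero-padded input at this output position is [0 / 7 / 9]. Elementwise product with the kernel and sum: 0·2 + 7·1.

7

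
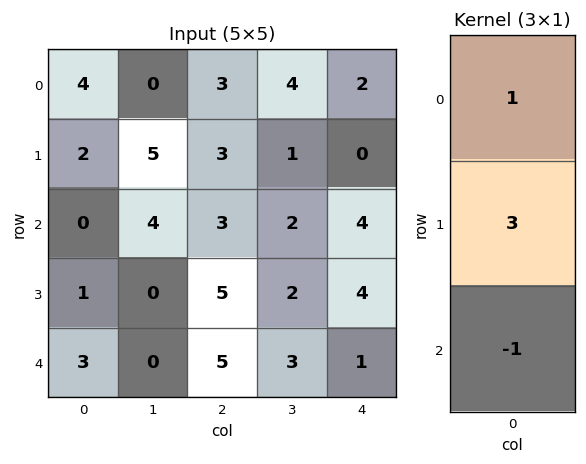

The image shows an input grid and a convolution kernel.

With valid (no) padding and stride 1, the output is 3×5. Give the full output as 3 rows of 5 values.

Output[0,0]: The receptive field on the input at this output position is [4 / 2 / 0]. Elementwise product with the kernel and sum: 4·1 + 2·3 + 0·-1.
Output[0,1]: The receptive field on the input at this output position is [0 / 5 / 4]. Elementwise product with the kernel and sum: 0·1 + 5·3 + 4·-1.

10 11 9 5 -2
1 17 7 5 8
0 4 13 5 15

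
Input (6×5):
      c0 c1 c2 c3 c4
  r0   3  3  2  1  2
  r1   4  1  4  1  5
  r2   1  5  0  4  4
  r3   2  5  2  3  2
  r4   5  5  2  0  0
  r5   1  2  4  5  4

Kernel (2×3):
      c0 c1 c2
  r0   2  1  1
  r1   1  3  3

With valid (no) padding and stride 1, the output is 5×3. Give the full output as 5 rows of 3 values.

Output[0,0]: The receptive field on the input at this output position is [3 3 2 / 4 1 4]. Elementwise product with the kernel and sum: 3·2 + 3·1 + 2·1 + 4·1 + 1·3 + 4·3.
Output[0,1]: The receptive field on the input at this output position is [3 2 1 / 1 4 1]. Elementwise product with the kernel and sum: 3·2 + 2·1 + 1·1 + 1·1 + 4·3 + 1·3.

30 25 29
29 24 38
30 34 25
37 26 11
36 41 35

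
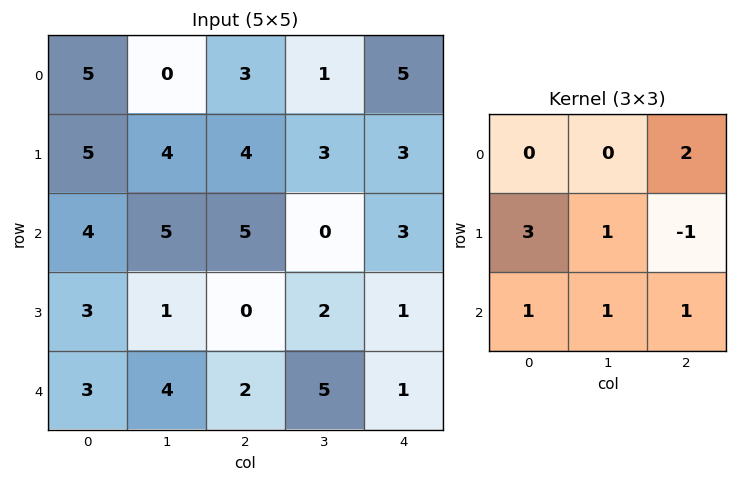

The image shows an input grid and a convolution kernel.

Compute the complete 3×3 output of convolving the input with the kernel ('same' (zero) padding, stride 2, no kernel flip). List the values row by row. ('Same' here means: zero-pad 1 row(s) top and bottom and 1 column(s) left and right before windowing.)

Output[0,0]: The receptive field on the zero-padded input at this output position is [0 0 0 / 0 5 0 / 0 5 4]. Elementwise product with the kernel and sum: 0·2 + 0·3 + 5·1 + 0·-1 + 0·1 + 5·1 + 4·1.

14 13 14
11 29 6
1 13 16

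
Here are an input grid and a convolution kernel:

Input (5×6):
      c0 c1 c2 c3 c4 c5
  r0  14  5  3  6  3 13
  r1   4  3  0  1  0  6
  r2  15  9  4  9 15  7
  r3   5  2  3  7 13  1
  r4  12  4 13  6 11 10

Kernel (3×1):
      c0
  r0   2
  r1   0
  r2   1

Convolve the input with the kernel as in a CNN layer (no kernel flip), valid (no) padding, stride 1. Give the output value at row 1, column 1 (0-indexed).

The receptive field on the input at this output position is [3 / 9 / 2]. Elementwise product with the kernel and sum: 3·2 + 2·1.

8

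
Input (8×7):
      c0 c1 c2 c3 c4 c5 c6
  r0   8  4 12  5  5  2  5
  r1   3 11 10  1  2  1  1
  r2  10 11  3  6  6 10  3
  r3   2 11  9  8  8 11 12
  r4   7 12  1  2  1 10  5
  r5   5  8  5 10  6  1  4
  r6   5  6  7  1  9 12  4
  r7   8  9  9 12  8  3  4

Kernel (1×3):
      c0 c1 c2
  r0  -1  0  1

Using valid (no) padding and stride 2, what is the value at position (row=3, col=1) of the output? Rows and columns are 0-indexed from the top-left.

The receptive field on the input at this output position is [7 1 9]. Elementwise product with the kernel and sum: 7·-1 + 9·1.

2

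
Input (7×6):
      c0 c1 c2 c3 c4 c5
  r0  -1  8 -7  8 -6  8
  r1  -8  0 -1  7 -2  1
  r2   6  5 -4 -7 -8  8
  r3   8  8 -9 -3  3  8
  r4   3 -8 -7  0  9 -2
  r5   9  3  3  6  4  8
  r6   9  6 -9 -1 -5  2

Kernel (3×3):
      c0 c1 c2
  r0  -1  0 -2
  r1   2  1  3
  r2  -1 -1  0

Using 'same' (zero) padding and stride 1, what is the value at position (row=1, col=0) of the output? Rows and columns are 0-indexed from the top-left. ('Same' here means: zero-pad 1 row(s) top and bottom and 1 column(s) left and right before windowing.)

The receptive field on the zero-padded input at this output position is [0 -1 8 / 0 -8 0 / 0 6 5]. Elementwise product with the kernel and sum: 0·-1 + 8·-2 + 0·2 + -8·1 + 0·3 + 0·-1 + 6·-1.

-30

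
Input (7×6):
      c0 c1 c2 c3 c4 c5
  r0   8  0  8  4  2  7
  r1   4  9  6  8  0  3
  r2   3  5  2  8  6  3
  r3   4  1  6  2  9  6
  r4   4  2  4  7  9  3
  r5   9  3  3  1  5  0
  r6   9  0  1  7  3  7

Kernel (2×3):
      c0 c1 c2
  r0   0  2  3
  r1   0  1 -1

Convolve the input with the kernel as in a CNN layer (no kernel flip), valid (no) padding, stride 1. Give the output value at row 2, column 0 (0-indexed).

11

The receptive field on the input at this output position is [3 5 2 / 4 1 6]. Elementwise product with the kernel and sum: 5·2 + 2·3 + 1·1 + 6·-1.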